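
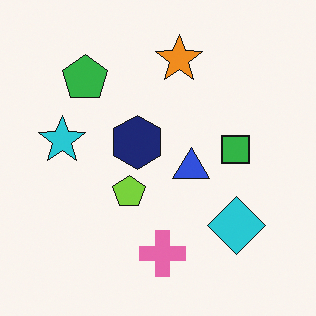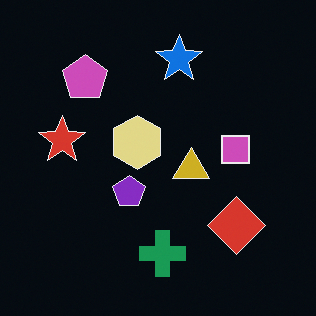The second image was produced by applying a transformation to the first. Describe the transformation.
It was color-inverted (negative).

The light background has become dark and every shape's color is its complement — a photographic negative.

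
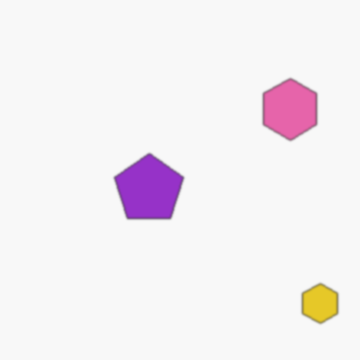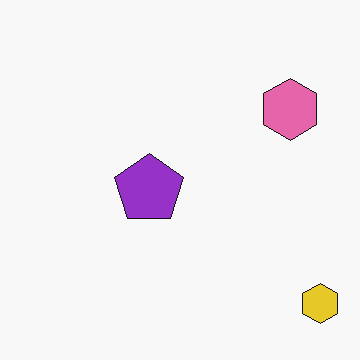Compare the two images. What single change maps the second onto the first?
It was slightly softened.

Shape edges and outlines are uniformly softened across the whole image.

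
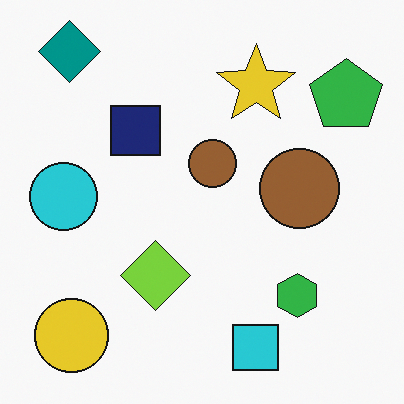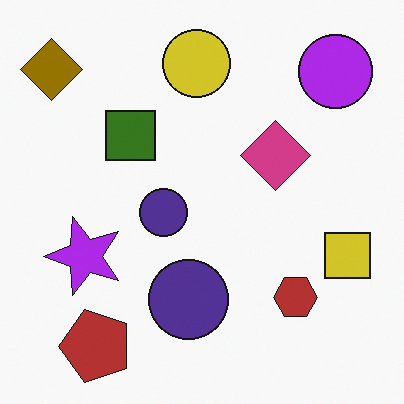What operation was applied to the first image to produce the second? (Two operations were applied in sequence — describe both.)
The image was transposed (reflected across the top-left ↔ bottom-right diagonal), then hue-shifted through roughly half the color wheel.

Shapes have swapped their row and column positions — what was in the top-right is now in the bottom-left — a diagonal reflection. Every shape's color has rotated by the same amount around the hue wheel — a uniform hue shift.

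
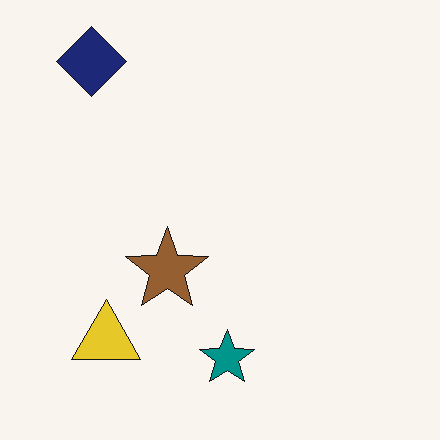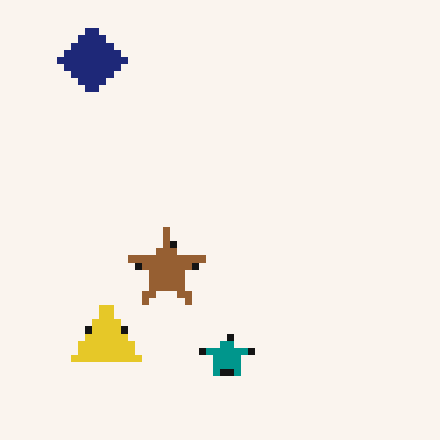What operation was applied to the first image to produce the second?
It was pixelated into visible square blocks.

Shapes are reduced to large square blocks; fine edges and outlines are lost — a downscale-then-upscale (mosaic) effect.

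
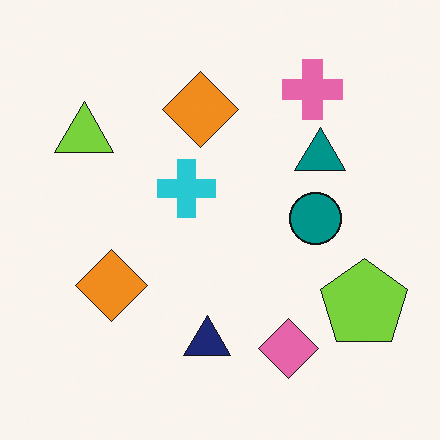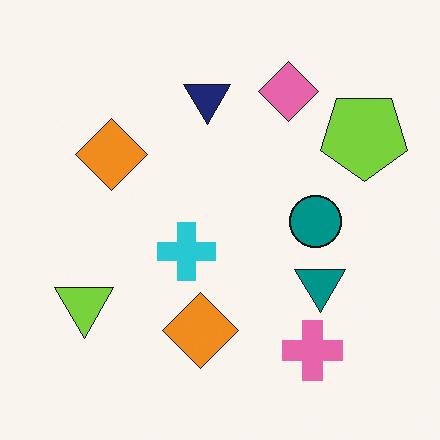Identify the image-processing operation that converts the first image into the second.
It was flipped vertically (top ↔ bottom).

The pink cross is in the top-right of the first image and the bottom-right of the second — shapes on opposite sides of the horizontal midline have swapped in a mirror flip.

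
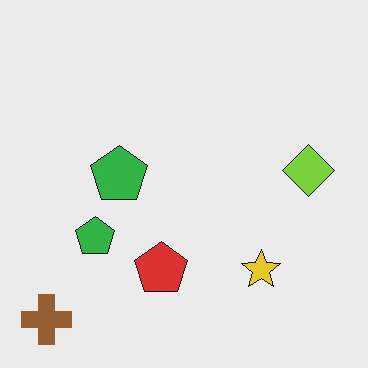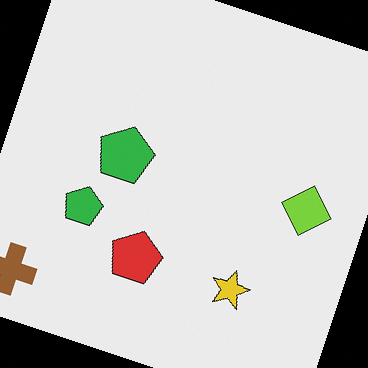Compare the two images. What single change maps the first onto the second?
The second image is the first rotated clockwise by a clearly visible amount.

Every shape is tilted by the same angle and the image corners show triangular fill wedges — a whole-image rotation by a non-right angle.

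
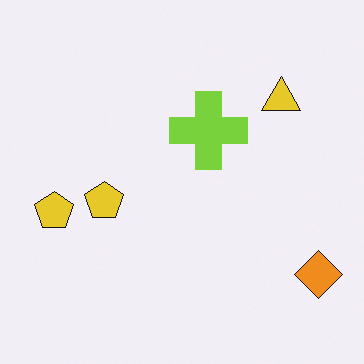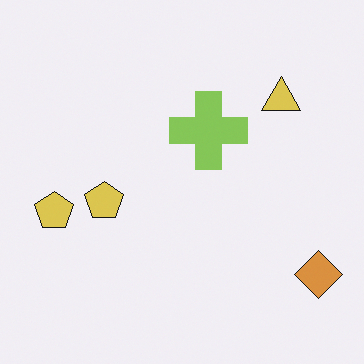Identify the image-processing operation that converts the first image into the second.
The image was slightly desaturated.

All colors are more muted and greyish — a global saturation change.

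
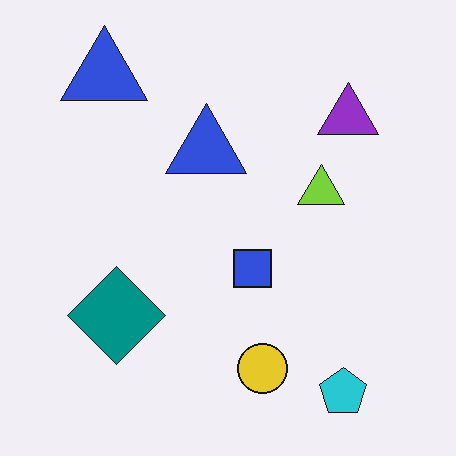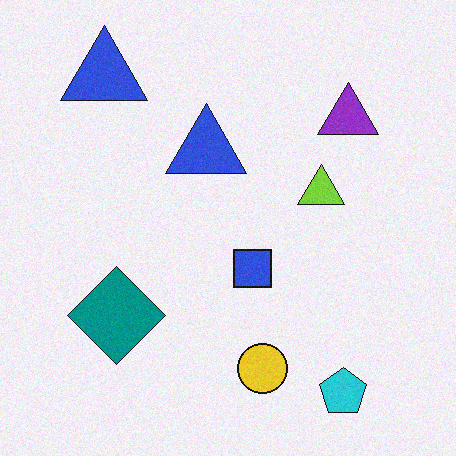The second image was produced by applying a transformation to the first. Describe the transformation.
Degraded with subtle gaussian noise.

Random speckle covers the whole image, including the flat background.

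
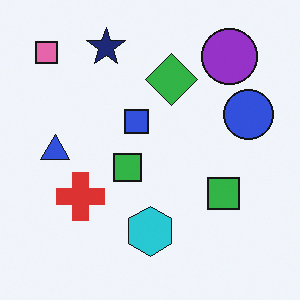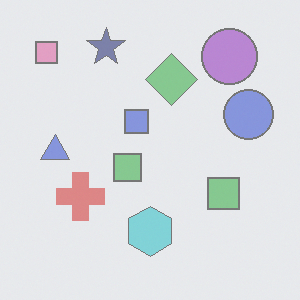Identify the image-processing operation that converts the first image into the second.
It was washed out (contrast reduced).

Tones are pushed toward mid-grey across the whole image — a global contrast change.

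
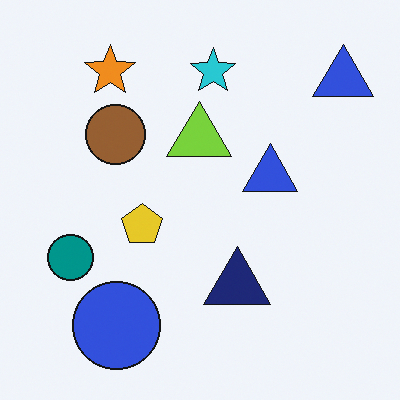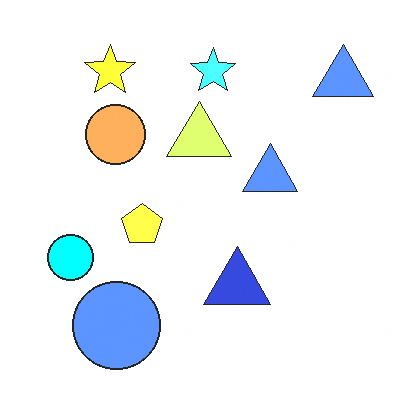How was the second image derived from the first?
The image was brightened a lot.

Every pixel — background and shapes alike — is uniformly brightened.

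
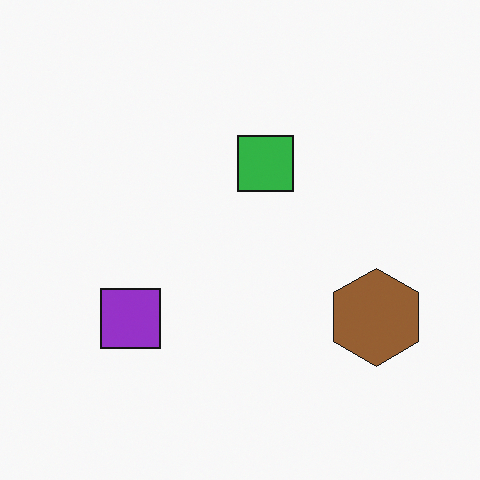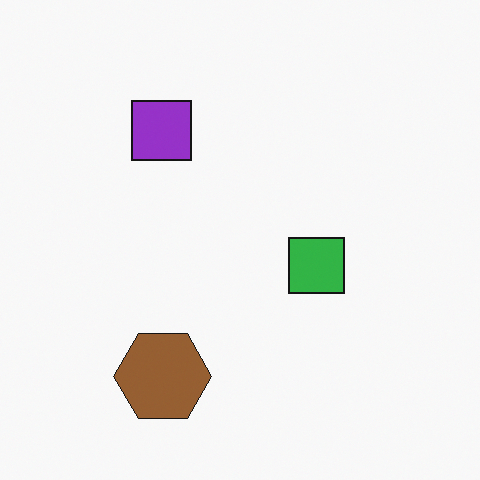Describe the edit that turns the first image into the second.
It was rotated 90° clockwise.

The brown hexagon sits in the right of the first image and the bottom of the second — consistent with a whole-image 90° clockwise rotation.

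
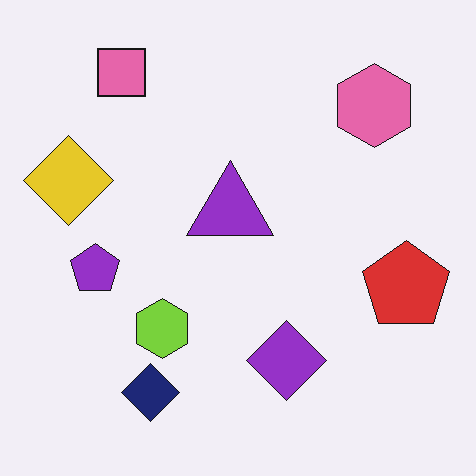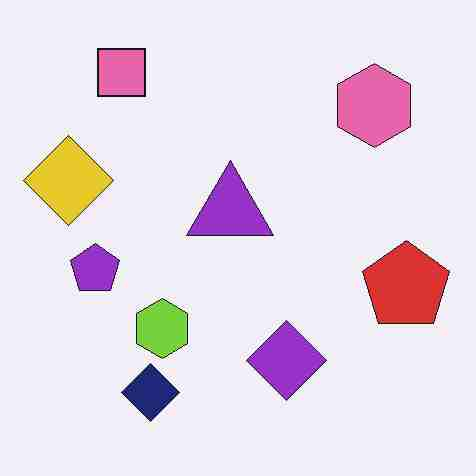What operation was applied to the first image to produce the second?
The transformation is: heavily JPEG-compressed with obvious blocking artifacts.

Blocky 8×8 compression artifacts appear around shape edges and the flat background shows ringing — characteristic JPEG degradation.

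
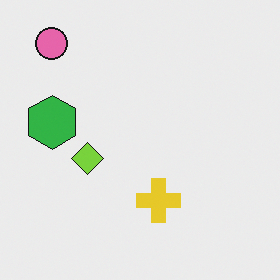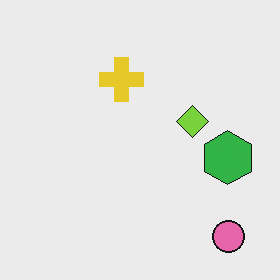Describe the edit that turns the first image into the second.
The image was rotated 180°.

The pink circle sits in the top-left of the first image and the bottom-right of the second — consistent with a whole-image 180° rotation.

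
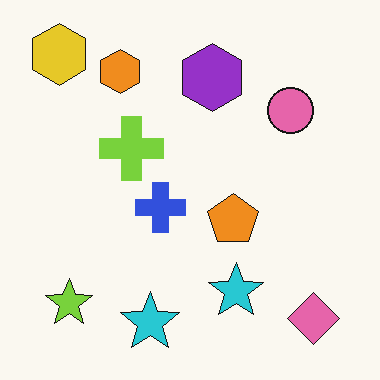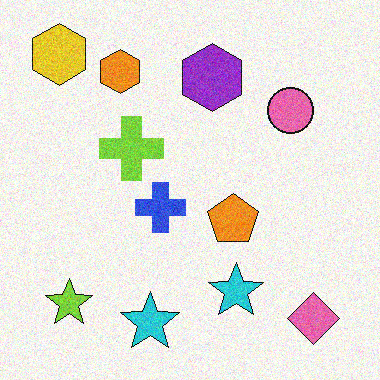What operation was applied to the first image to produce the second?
The second image is the first degraded with visible gaussian noise.

Random speckle covers the whole image, including the flat background.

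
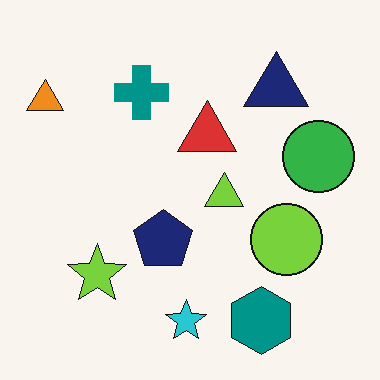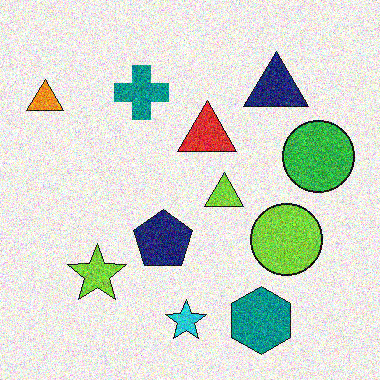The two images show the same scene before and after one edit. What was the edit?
The image was degraded with heavy additive noise.

Random speckle covers the whole image, including the flat background.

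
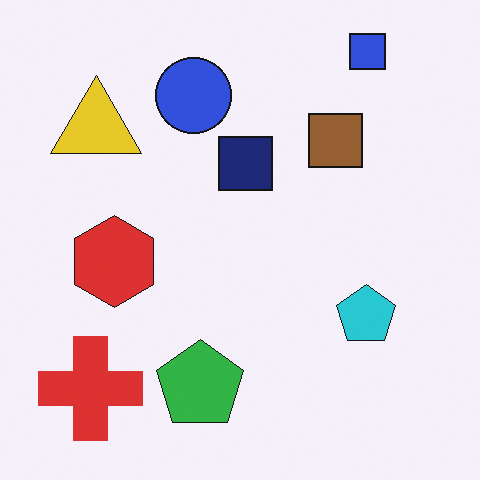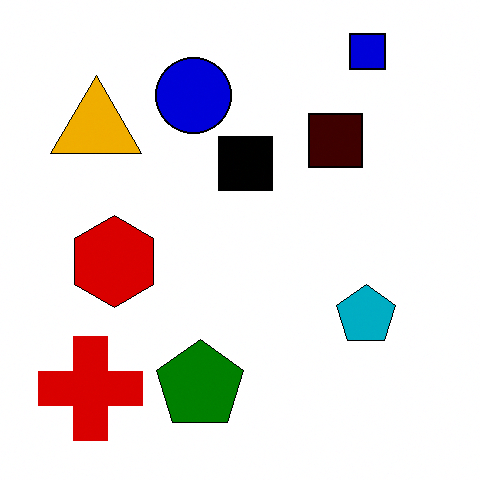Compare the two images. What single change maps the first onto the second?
The transformation is: given much higher contrast.

Tones are pushed away from mid-grey across the whole image — a global contrast change.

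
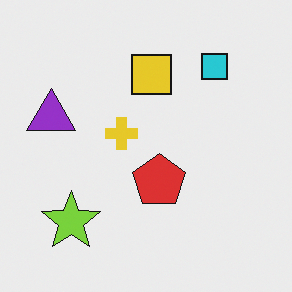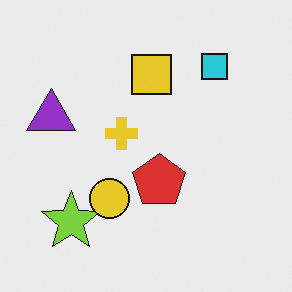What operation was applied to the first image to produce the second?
This is the original image overlaid with an additional yellow circle.

A yellow circle appears in the second image that is absent from the first.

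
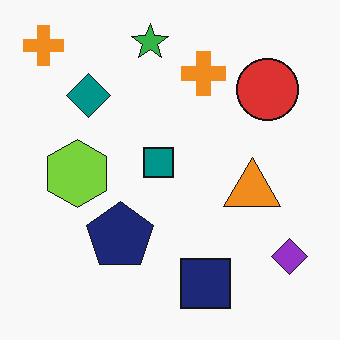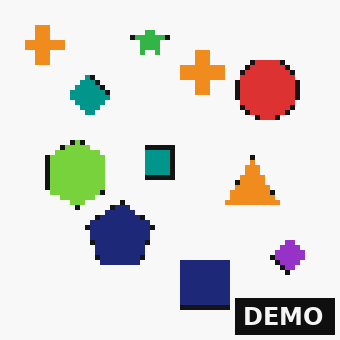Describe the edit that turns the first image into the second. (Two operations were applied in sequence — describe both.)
The transformation is: lightly pixelated (a mild mosaic effect), then watermarked with the text "DEMO" in the lower-right corner.

Shapes are reduced to large square blocks; fine edges and outlines are lost — a downscale-then-upscale (mosaic) effect. A dark label reading "DEMO" appears in the lower-right corner.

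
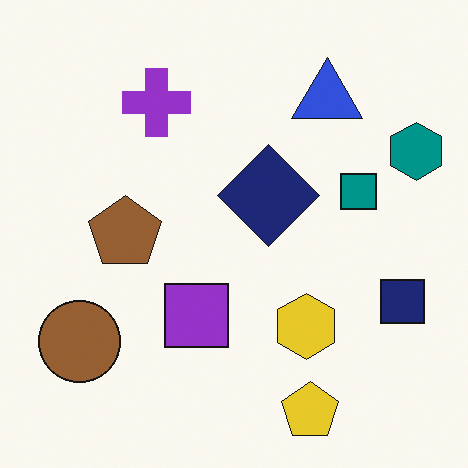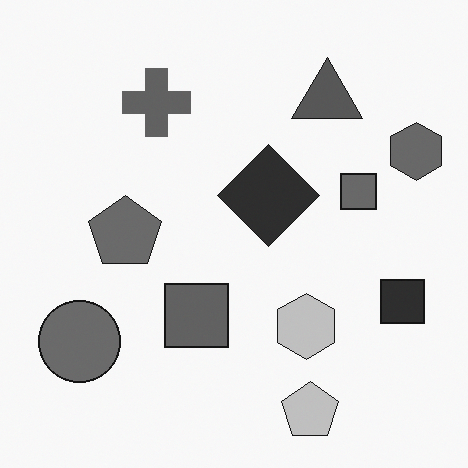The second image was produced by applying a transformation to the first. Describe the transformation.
The second image is the first converted to grayscale.

All color is removed — every shape is now a shade of grey.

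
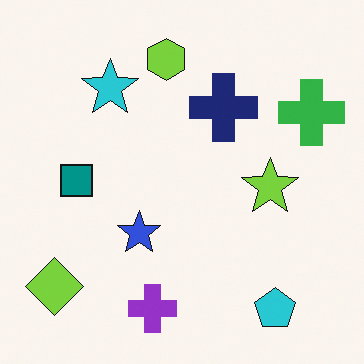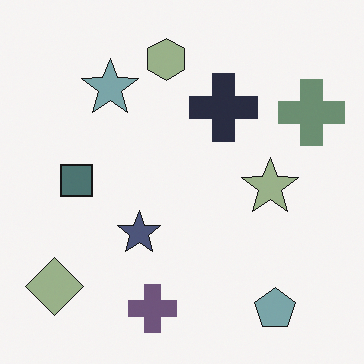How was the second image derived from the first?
The second image is the first heavily desaturated.

All colors are more muted and greyish — a global saturation change.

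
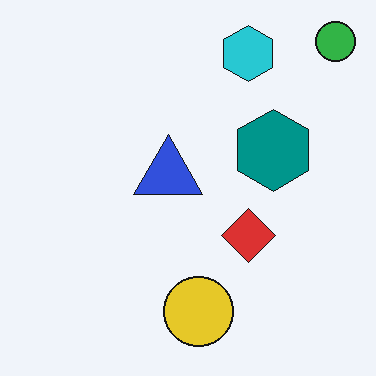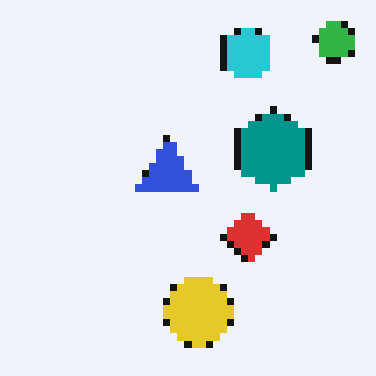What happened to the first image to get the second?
Moderately pixelated.

Shapes are reduced to large square blocks; fine edges and outlines are lost — a downscale-then-upscale (mosaic) effect.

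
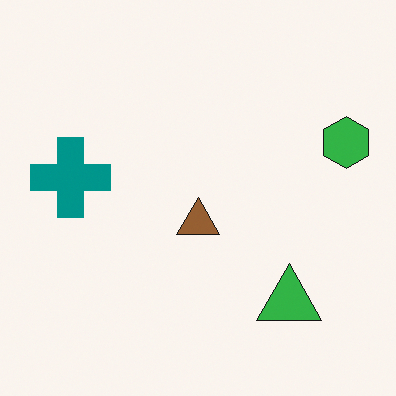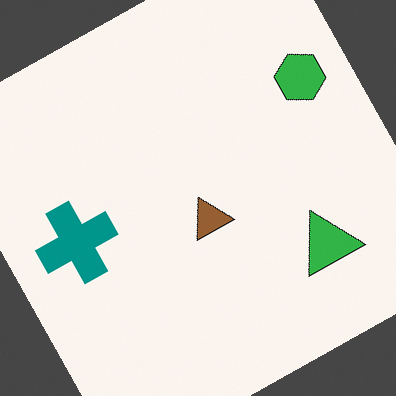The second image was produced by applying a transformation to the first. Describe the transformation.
This is the original image rotated counter-clockwise by a moderate amount.

Every shape is tilted by the same angle and the image corners show triangular fill wedges — a whole-image rotation by a non-right angle.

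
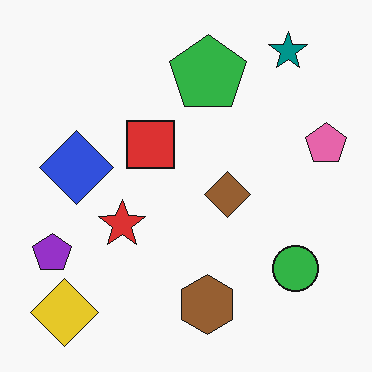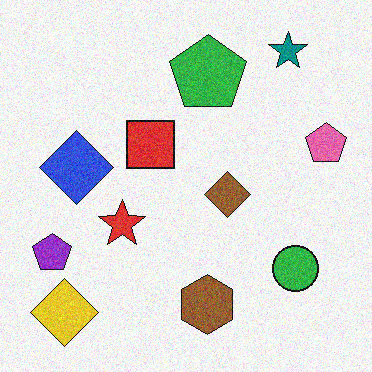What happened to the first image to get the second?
Degraded with moderate additive noise.

Random speckle covers the whole image, including the flat background.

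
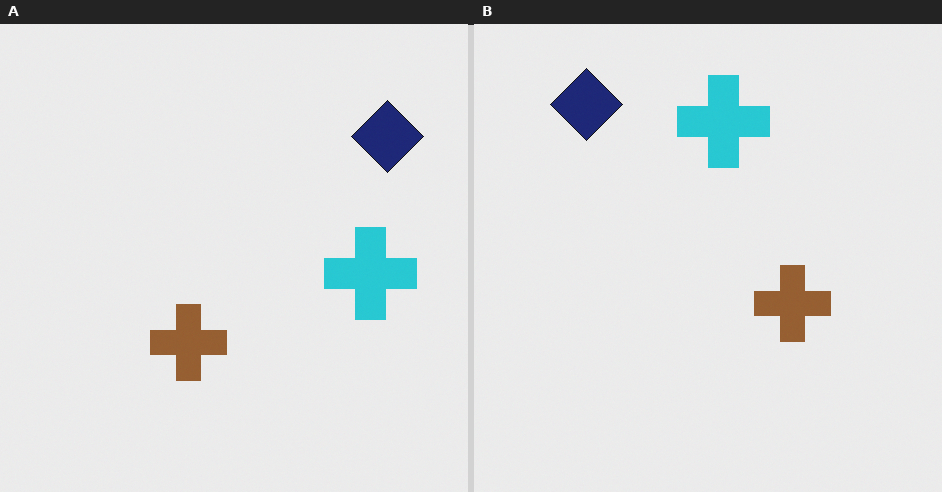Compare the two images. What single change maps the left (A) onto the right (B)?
The image was rotated 90° counter-clockwise.

The navy diamond sits in the top-right of the left (A) image and the top-left of the right (B) — consistent with a whole-image 90° counter-clockwise rotation.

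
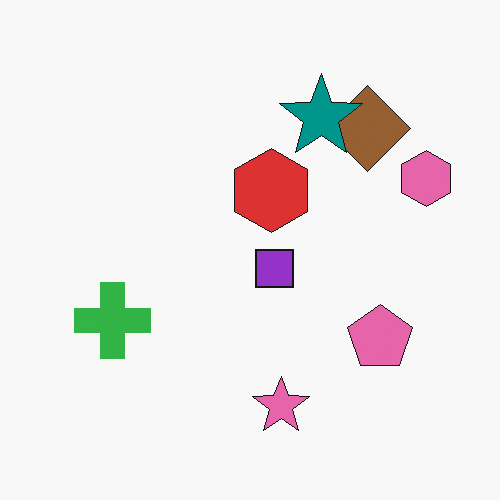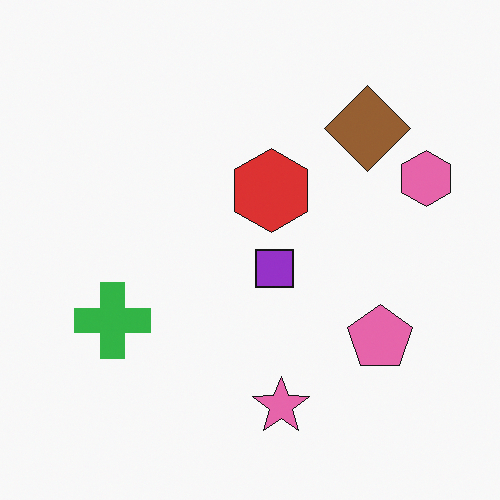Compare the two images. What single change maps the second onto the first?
The image was overlaid with an additional teal star.

A teal star appears in the first image that is absent from the second.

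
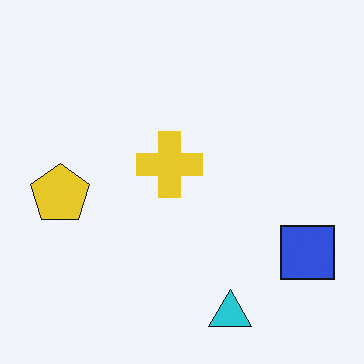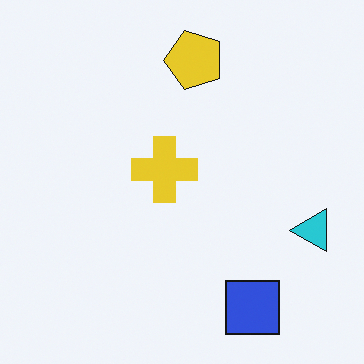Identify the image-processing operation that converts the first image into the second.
Transposed (reflected across the top-left ↔ bottom-right diagonal).

Shapes have swapped their row and column positions — what was in the top-right is now in the bottom-left — a diagonal reflection.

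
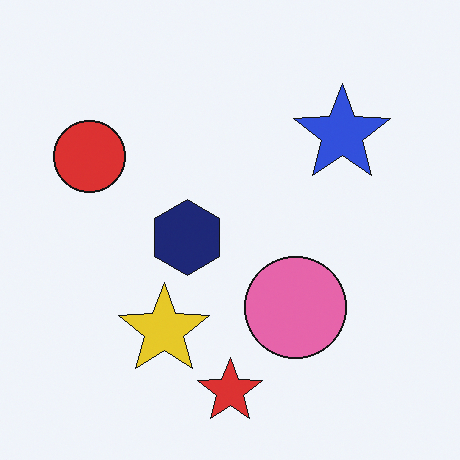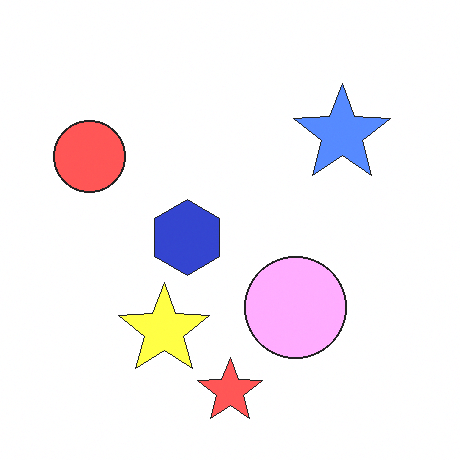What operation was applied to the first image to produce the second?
The second image is the first substantially brightened.

Every pixel — background and shapes alike — is uniformly brightened.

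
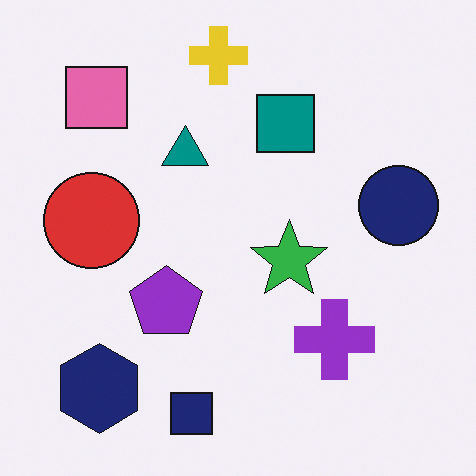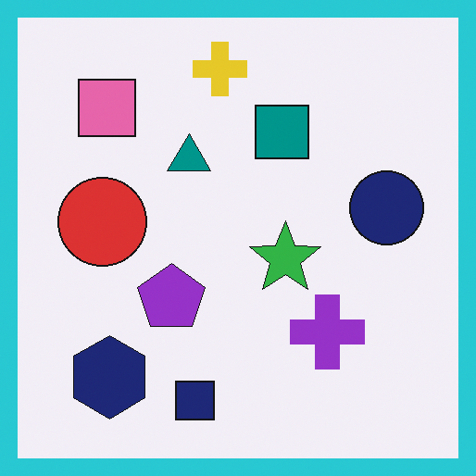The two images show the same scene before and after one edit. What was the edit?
The second image is the first framed with a cyan border.

A solid cyan frame runs around the edge of the second image, with the content slightly shrunk inside it.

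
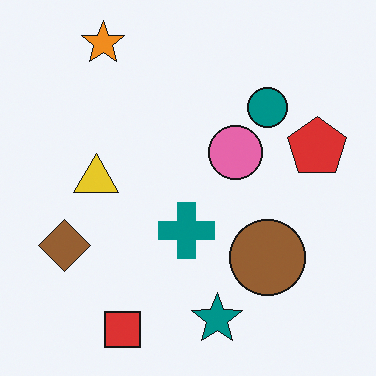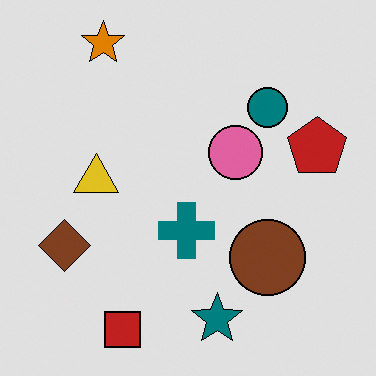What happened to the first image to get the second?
The image was moderately posterized.

Each flat color has snapped to a coarser quantized level — most visibly, the near-white background has dropped to a flat grey.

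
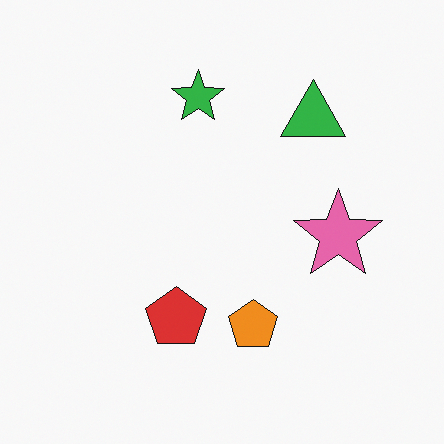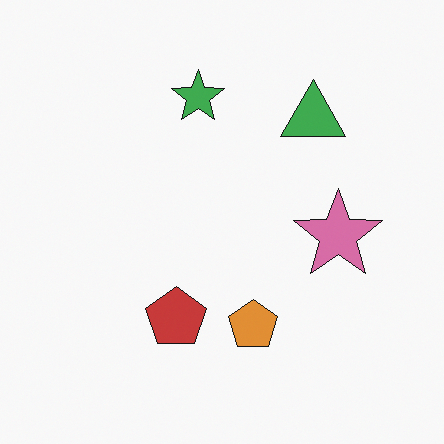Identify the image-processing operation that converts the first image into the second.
The second image is the first slightly desaturated.

All colors are more muted and greyish — a global saturation change.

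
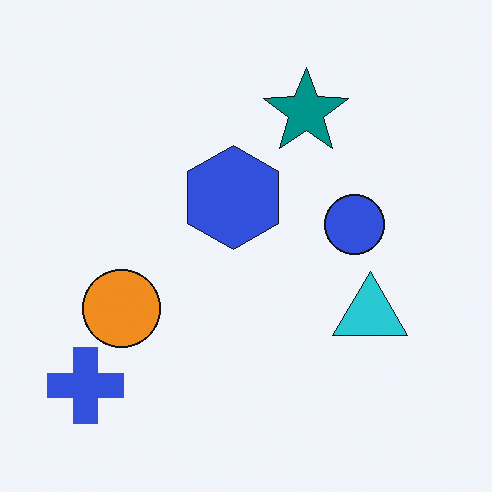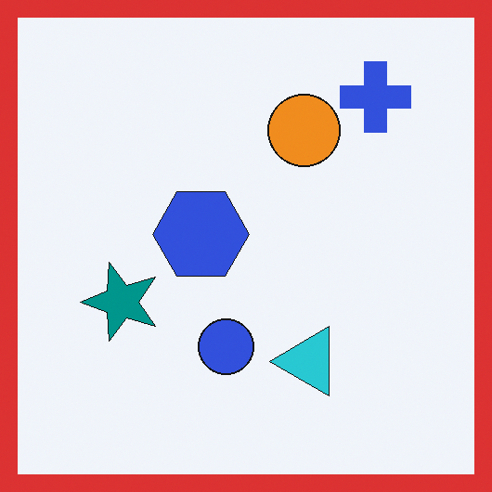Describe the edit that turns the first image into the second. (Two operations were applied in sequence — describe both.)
This is the original image transposed (reflected across the top-left ↔ bottom-right diagonal), then framed with a red border.

Shapes have swapped their row and column positions — what was in the top-right is now in the bottom-left — a diagonal reflection. A solid red frame runs around the edge of the second image, with the content slightly shrunk inside it.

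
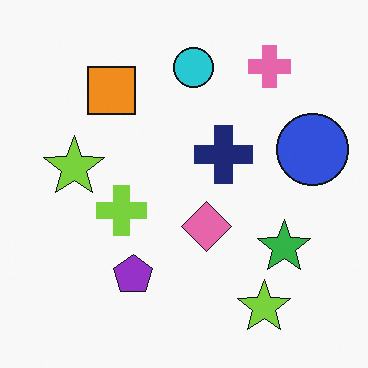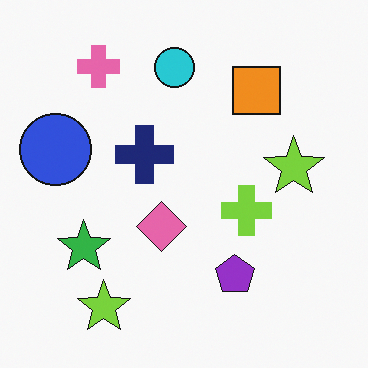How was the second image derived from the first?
The image was flipped horizontally (left ↔ right).

The blue circle is in the right of the first image and the left of the second — shapes on opposite sides of the vertical midline have swapped in a mirror flip.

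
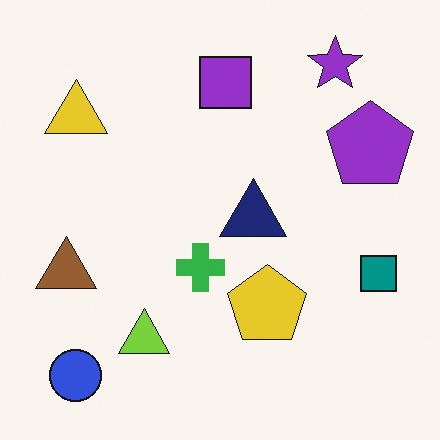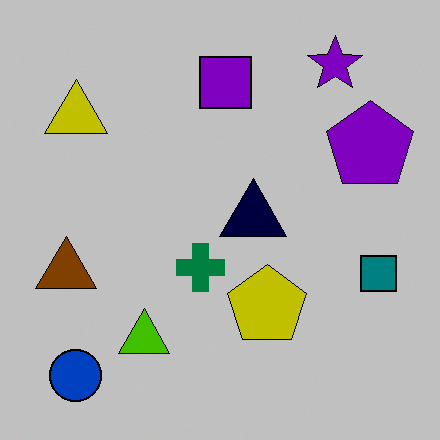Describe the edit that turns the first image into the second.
The image was heavily posterized to just a handful of flat colors.

Each flat color has snapped to a coarser quantized level — most visibly, the near-white background has dropped to a flat grey.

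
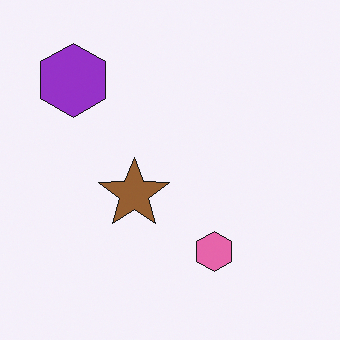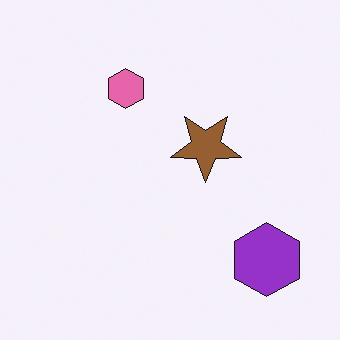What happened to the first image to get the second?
It was rotated 180°.

The purple hexagon sits in the top-left of the first image and the bottom-right of the second — consistent with a whole-image 180° rotation.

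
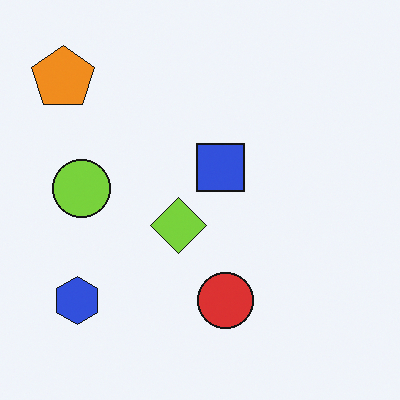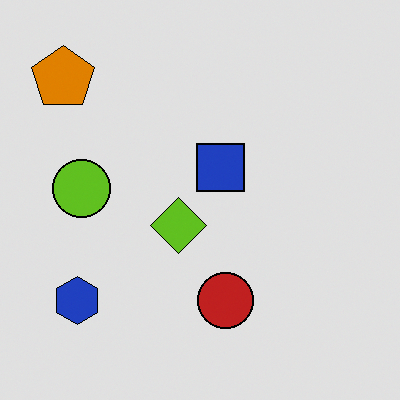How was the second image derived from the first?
It was moderately posterized.

Each flat color has snapped to a coarser quantized level — most visibly, the near-white background has dropped to a flat grey.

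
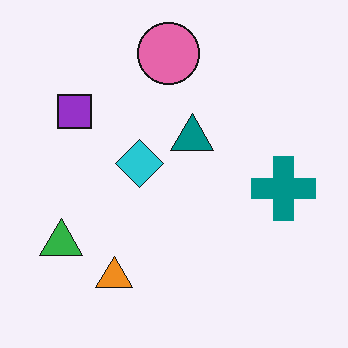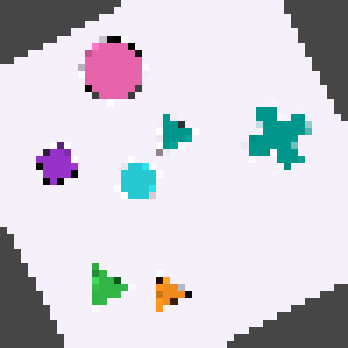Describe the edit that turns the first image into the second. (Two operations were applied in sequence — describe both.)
This is the original image rotated counter-clockwise by a clearly visible amount, then moderately pixelated.

Every shape is tilted by the same angle and the image corners show triangular fill wedges — a whole-image rotation by a non-right angle. Shapes are reduced to large square blocks; fine edges and outlines are lost — a downscale-then-upscale (mosaic) effect.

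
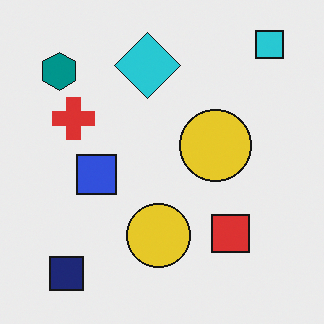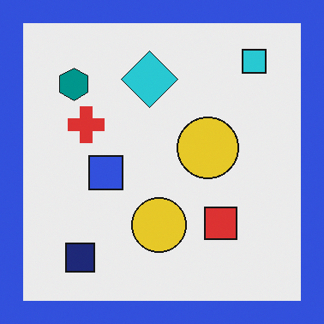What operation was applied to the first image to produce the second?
The second image is the first framed with a blue border.

A solid blue frame runs around the edge of the second image, with the content slightly shrunk inside it.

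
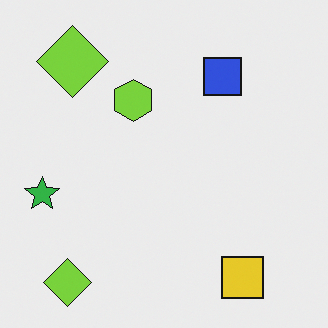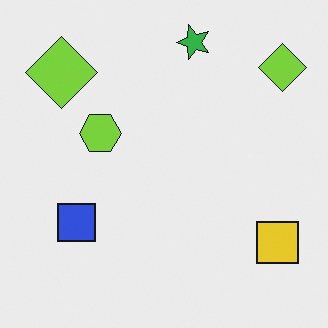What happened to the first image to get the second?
This is the original image transposed (reflected across the top-left ↔ bottom-right diagonal).

Shapes have swapped their row and column positions — what was in the top-right is now in the bottom-left — a diagonal reflection.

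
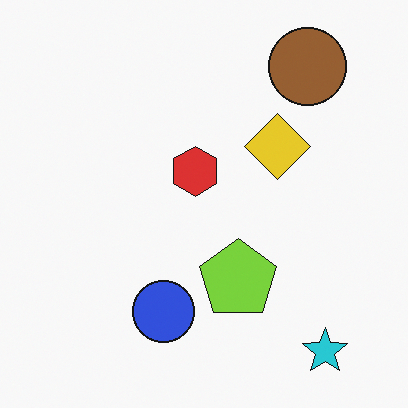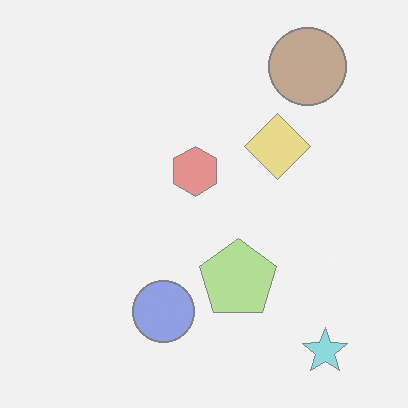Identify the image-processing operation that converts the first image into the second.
It was given much lower contrast.

Tones are pushed toward mid-grey across the whole image — a global contrast change.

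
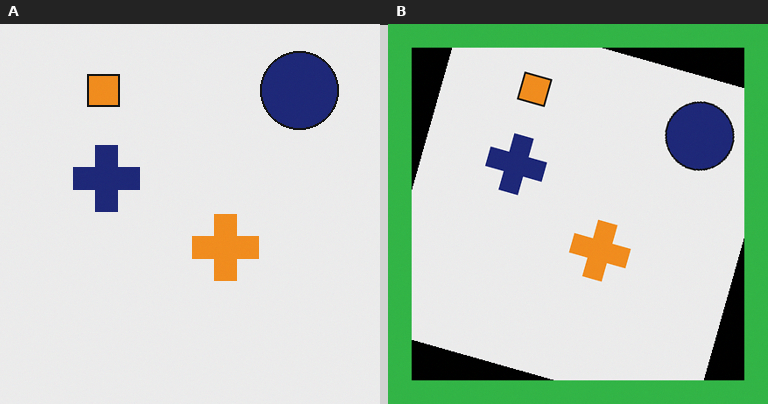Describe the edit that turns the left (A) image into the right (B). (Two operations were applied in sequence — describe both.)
The right (B) image is the left (A) rotated clockwise by a clearly visible amount, then framed with a green border.

Every shape is tilted by the same angle and the image corners show triangular fill wedges — a whole-image rotation by a non-right angle. A solid green frame runs around the edge of the right (B) image, with the content slightly shrunk inside it.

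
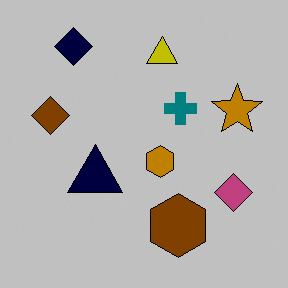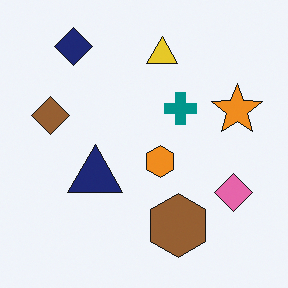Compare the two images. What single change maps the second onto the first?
The image was heavily posterized to just a handful of flat colors.

Each flat color has snapped to a coarser quantized level — most visibly, the near-white background has dropped to a flat grey.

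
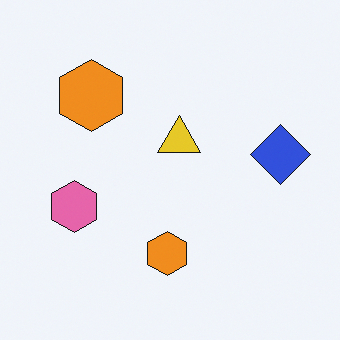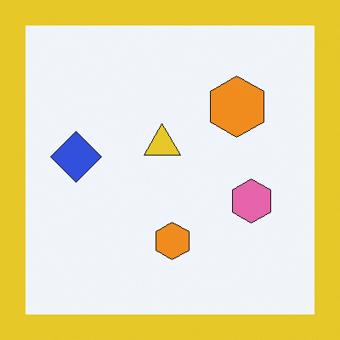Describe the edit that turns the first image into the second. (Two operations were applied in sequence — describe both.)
It was flipped horizontally (left ↔ right), then framed with a yellow border.

The blue diamond is in the right of the first image and the left of the second — shapes on opposite sides of the vertical midline have swapped in a mirror flip. A solid yellow frame runs around the edge of the second image, with the content slightly shrunk inside it.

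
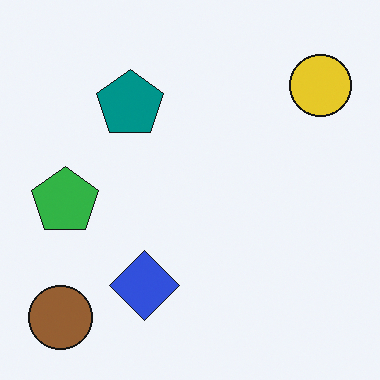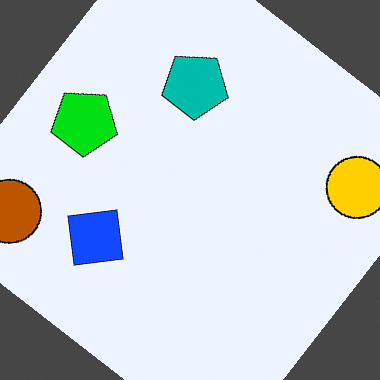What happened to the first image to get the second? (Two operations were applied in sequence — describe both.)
The second image is the first rotated clockwise by a large amount — several tens of degrees, then made much more vivid (saturation change).

Every shape is tilted by the same angle and the image corners show triangular fill wedges — a whole-image rotation by a non-right angle. All colors are more vivid — a global saturation change.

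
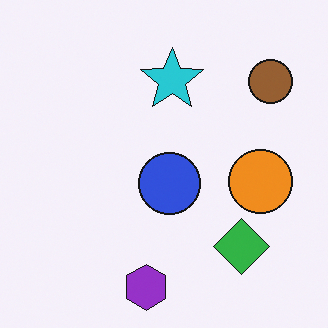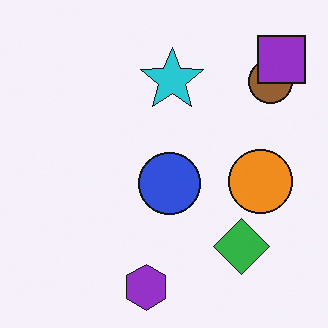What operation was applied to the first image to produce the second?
This is the original image overlaid with an additional purple square.

A purple square appears in the second image that is absent from the first.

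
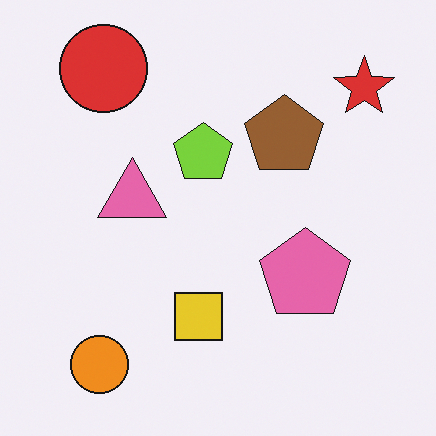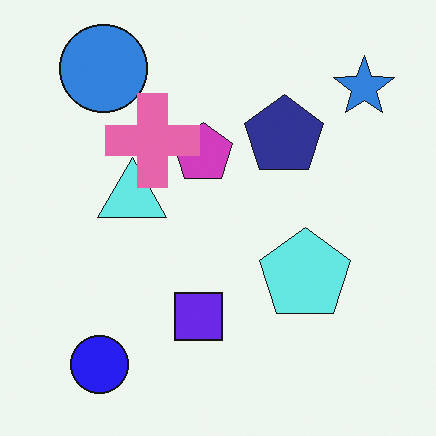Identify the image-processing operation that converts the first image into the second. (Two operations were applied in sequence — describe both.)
The image was hue-shifted through roughly half the color wheel, then overlaid with an additional pink cross.

Every shape's color has rotated by the same amount around the hue wheel — a uniform hue shift. A pink cross appears in the second image that is absent from the first.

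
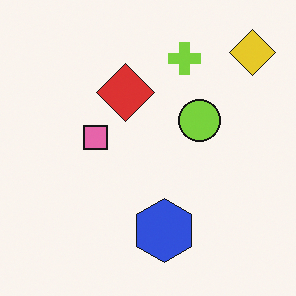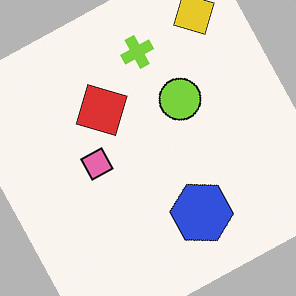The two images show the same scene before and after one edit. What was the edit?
The transformation is: rotated counter-clockwise by a moderate amount.

Every shape is tilted by the same angle and the image corners show triangular fill wedges — a whole-image rotation by a non-right angle.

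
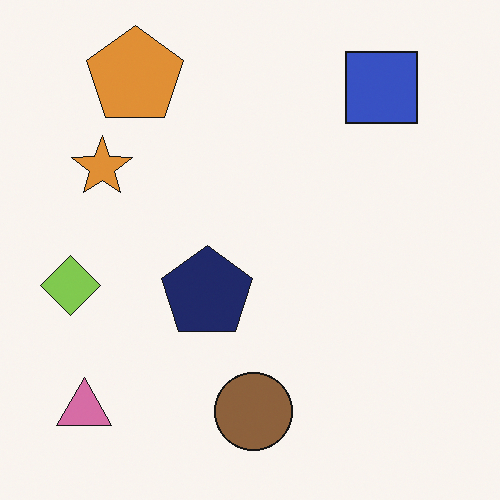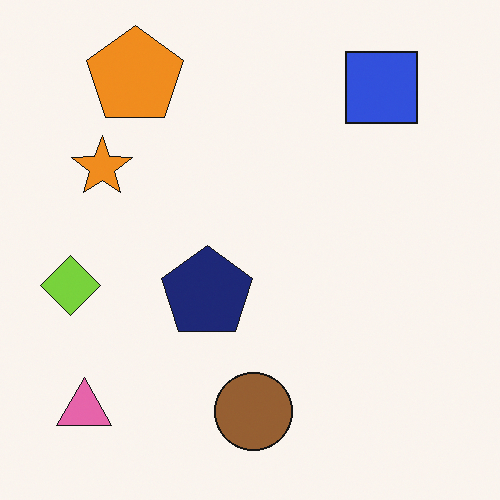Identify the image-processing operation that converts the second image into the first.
The image was slightly desaturated.

All colors are more muted and greyish — a global saturation change.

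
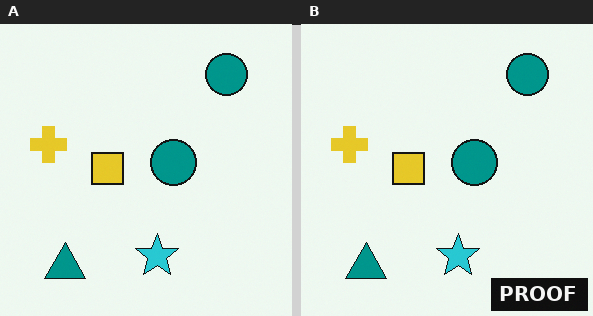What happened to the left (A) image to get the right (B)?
Watermarked with the text "PROOF" in the lower-right corner.

A dark label reading "PROOF" appears in the lower-right corner.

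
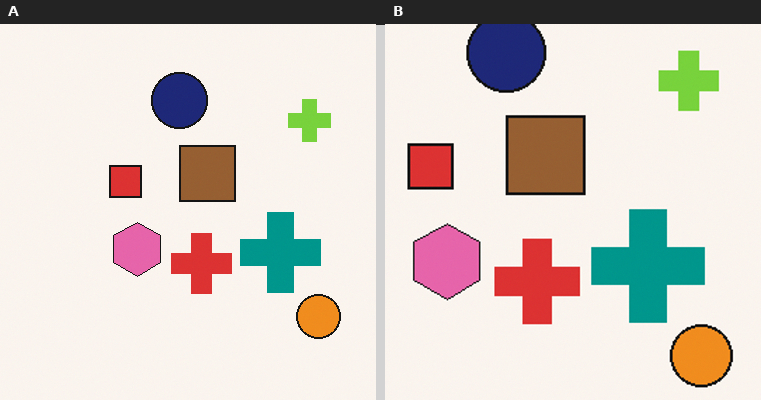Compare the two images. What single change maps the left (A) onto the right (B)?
It was cropped slightly and scaled back up.

The visible shapes are larger and the field of view is narrower; shapes near the original edges may be partly or wholly outside the frame — a crop-and-rescale.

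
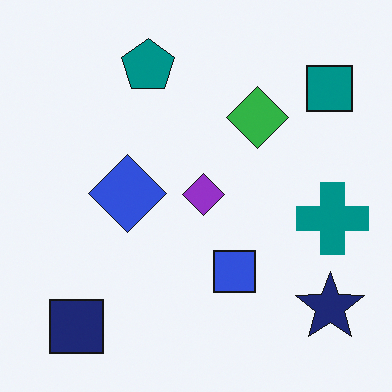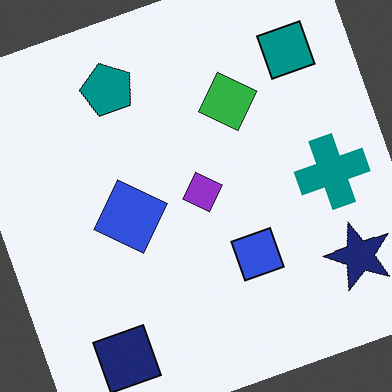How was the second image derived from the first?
It was rotated counter-clockwise by a moderate amount.

Every shape is tilted by the same angle and the image corners show triangular fill wedges — a whole-image rotation by a non-right angle.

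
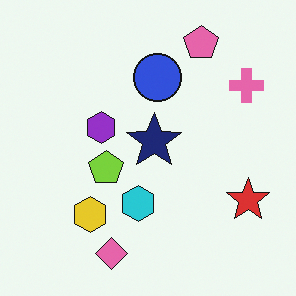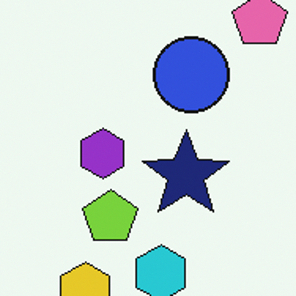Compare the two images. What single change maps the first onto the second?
The transformation is: cropped slightly and scaled back up.

The visible shapes are larger and the field of view is narrower; shapes near the original edges may be partly or wholly outside the frame — a crop-and-rescale.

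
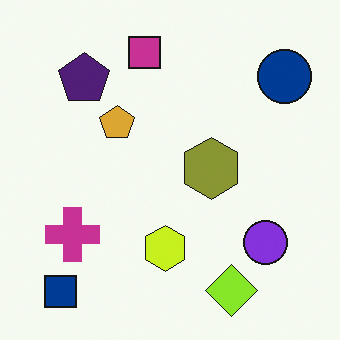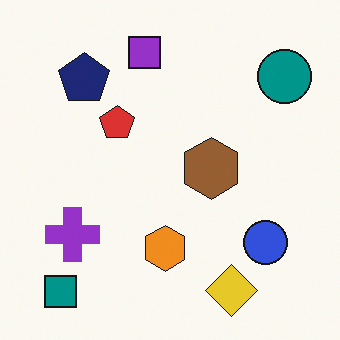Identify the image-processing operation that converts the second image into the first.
This is the original image hue-shifted slightly.

Every shape's color has rotated by the same amount around the hue wheel — a uniform hue shift.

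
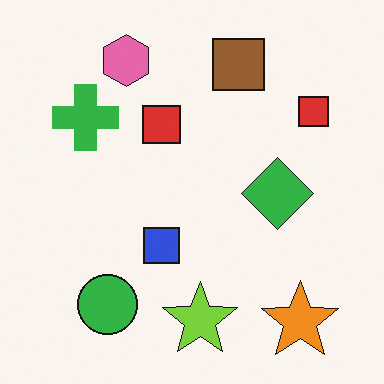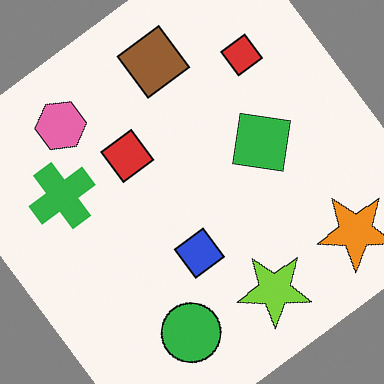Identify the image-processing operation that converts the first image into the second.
The transformation is: rotated counter-clockwise by a large amount — several tens of degrees.

Every shape is tilted by the same angle and the image corners show triangular fill wedges — a whole-image rotation by a non-right angle.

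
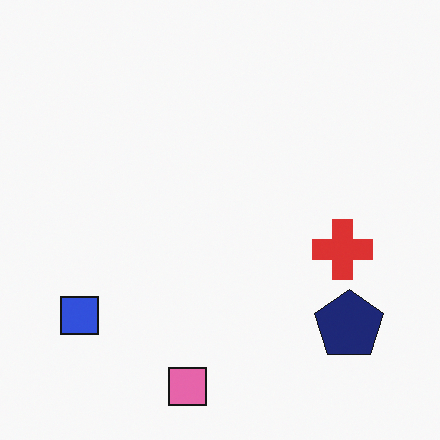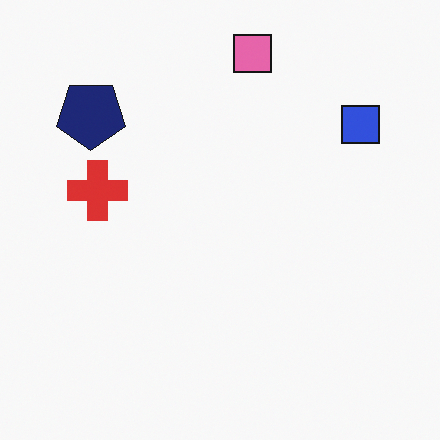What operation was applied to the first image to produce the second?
The image was rotated 180°.

The blue square sits in the bottom-left of the first image and the top-right of the second — consistent with a whole-image 180° rotation.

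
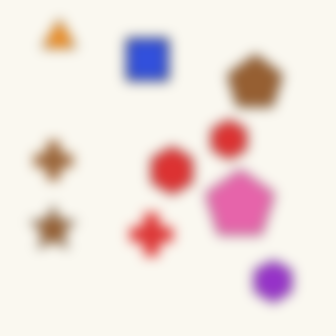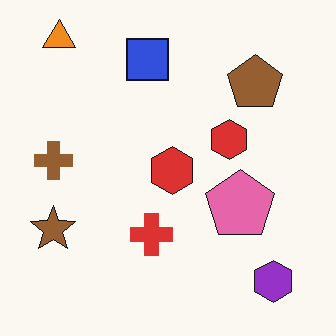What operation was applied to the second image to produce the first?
The transformation is: strongly gaussian-blurred.

Shape edges and outlines are uniformly softened across the whole image.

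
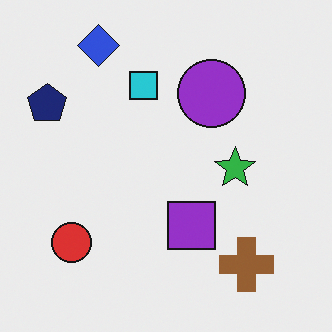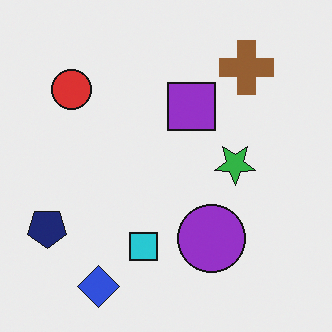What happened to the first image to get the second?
The transformation is: flipped vertically (top ↔ bottom).

The blue diamond is in the top-left of the first image and the bottom-left of the second — shapes on opposite sides of the horizontal midline have swapped in a mirror flip.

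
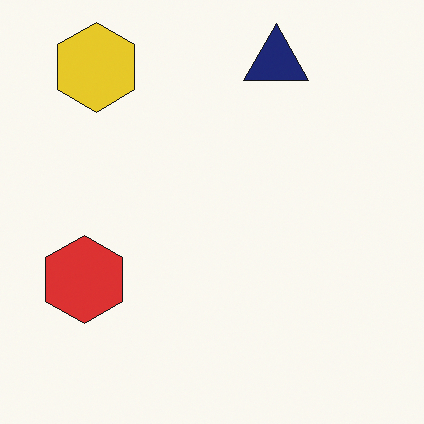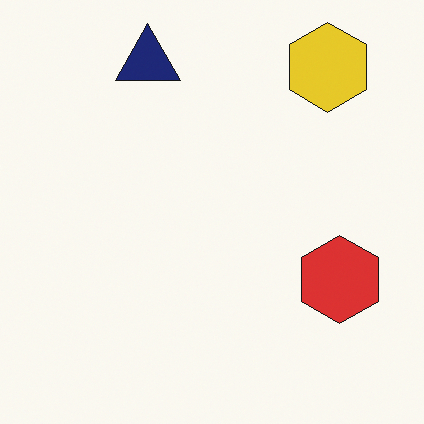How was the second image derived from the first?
The transformation is: flipped horizontally (left ↔ right).

The red hexagon is in the left of the first image and the right of the second — shapes on opposite sides of the vertical midline have swapped in a mirror flip.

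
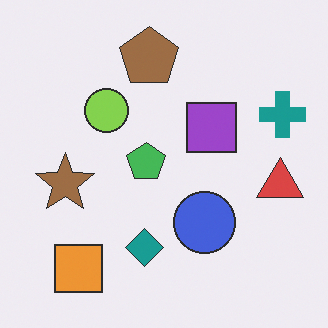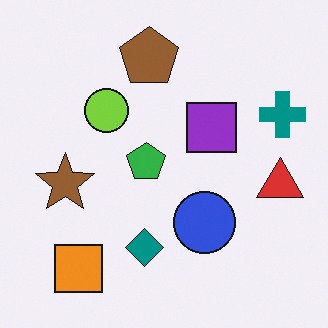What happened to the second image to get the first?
The transformation is: given slightly reduced contrast.

Tones are pushed toward mid-grey across the whole image — a global contrast change.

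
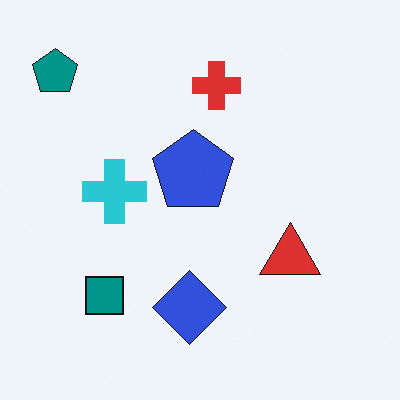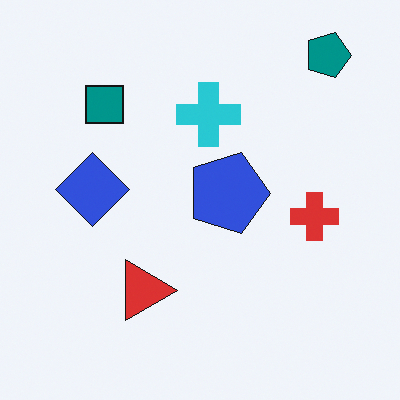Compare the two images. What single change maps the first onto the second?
This is the original image rotated 90° clockwise.

The teal pentagon sits in the top-left of the first image and the top-right of the second — consistent with a whole-image 90° clockwise rotation.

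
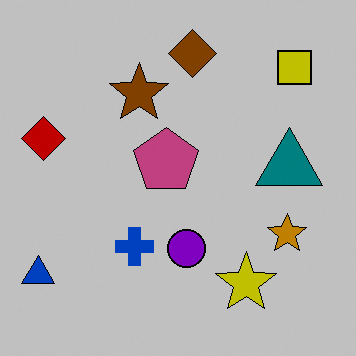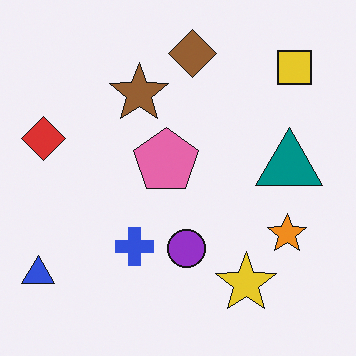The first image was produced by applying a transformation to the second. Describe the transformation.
Heavily posterized to just a handful of flat colors.

Each flat color has snapped to a coarser quantized level — most visibly, the near-white background has dropped to a flat grey.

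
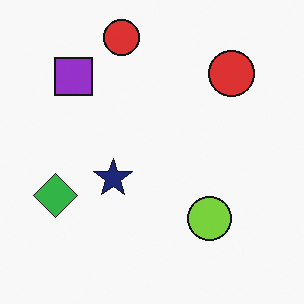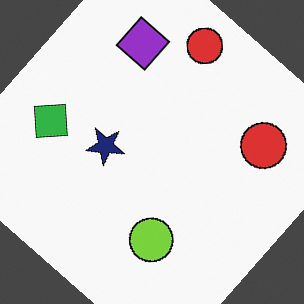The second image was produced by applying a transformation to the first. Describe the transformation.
This is the original image rotated clockwise by a large amount — several tens of degrees.

Every shape is tilted by the same angle and the image corners show triangular fill wedges — a whole-image rotation by a non-right angle.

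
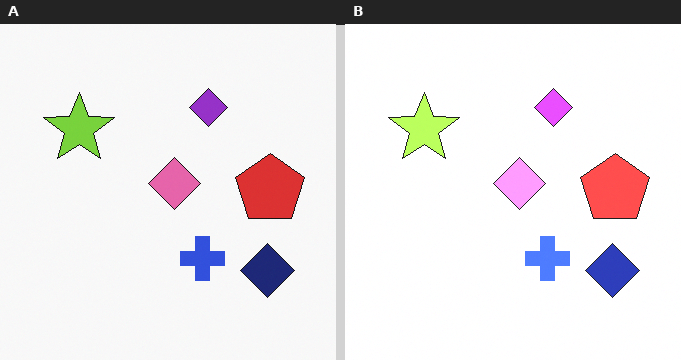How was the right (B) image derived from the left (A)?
The right (B) image is the left (A) substantially brightened.

Every pixel — background and shapes alike — is uniformly brightened.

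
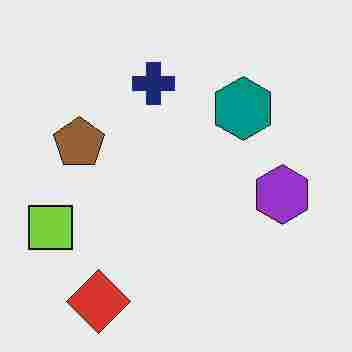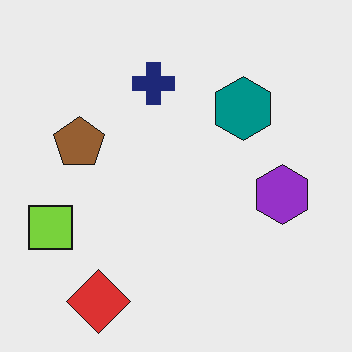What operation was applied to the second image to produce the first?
The first image is the second degraded with heavy JPEG compression.

Blocky 8×8 compression artifacts appear around shape edges and the flat background shows ringing — characteristic JPEG degradation.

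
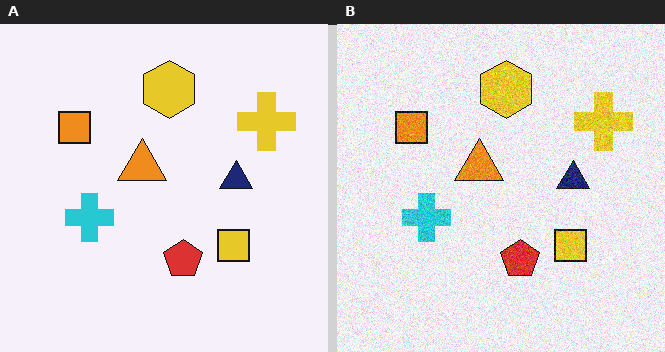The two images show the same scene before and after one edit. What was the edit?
Degraded with moderate additive noise.

Random speckle covers the whole image, including the flat background.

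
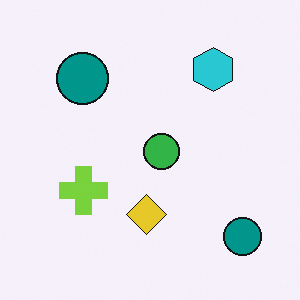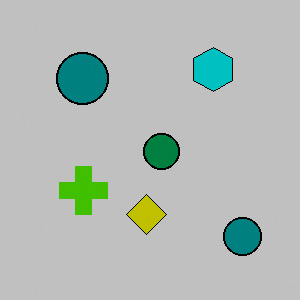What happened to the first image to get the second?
The second image is the first aggressively posterized.

Each flat color has snapped to a coarser quantized level — most visibly, the near-white background has dropped to a flat grey.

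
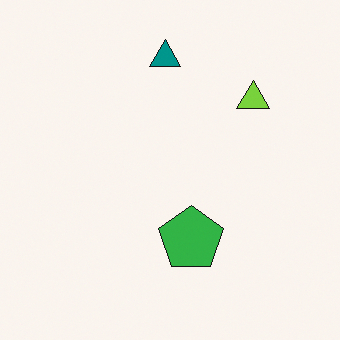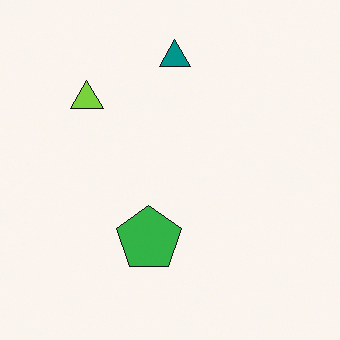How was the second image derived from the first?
Flipped horizontally (left ↔ right).

The lime triangle is in the top-right of the first image and the top-left of the second — shapes on opposite sides of the vertical midline have swapped in a mirror flip.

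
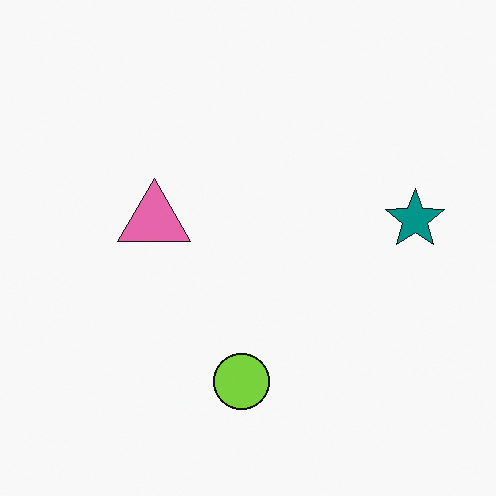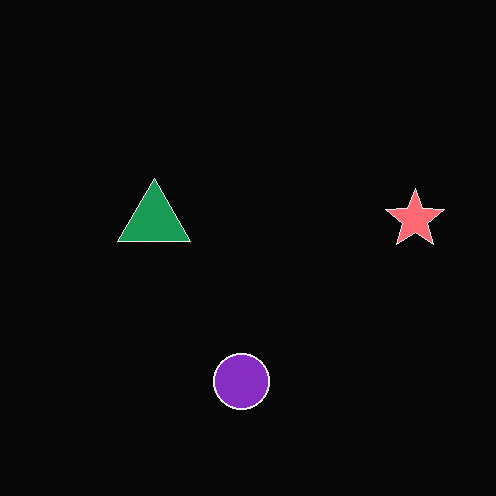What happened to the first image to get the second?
It was color-inverted (negative).

The light background has become dark and every shape's color is its complement — a photographic negative.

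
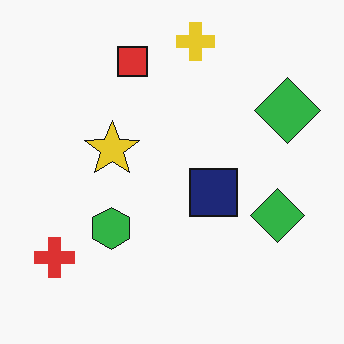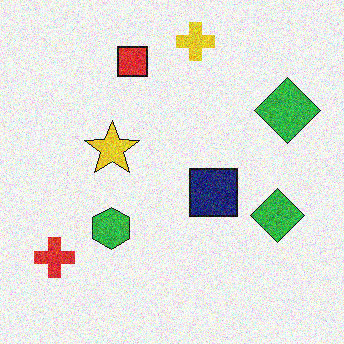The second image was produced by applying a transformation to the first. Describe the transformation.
The image was degraded with visible gaussian noise.

Random speckle covers the whole image, including the flat background.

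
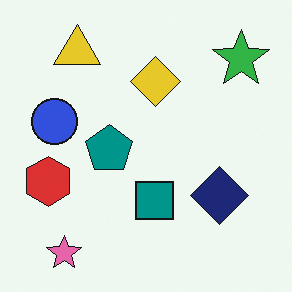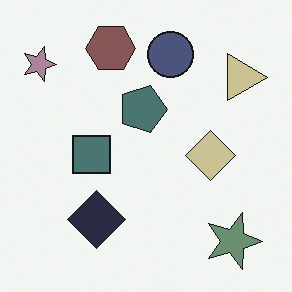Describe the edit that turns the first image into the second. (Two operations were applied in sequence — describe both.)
Rotated 90° clockwise, then made much more muted (saturation change).

The pink star sits in the bottom-left of the first image and the top-left of the second — consistent with a whole-image 90° clockwise rotation. All colors are more muted and greyish — a global saturation change.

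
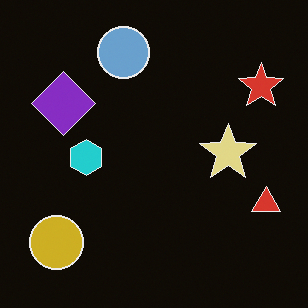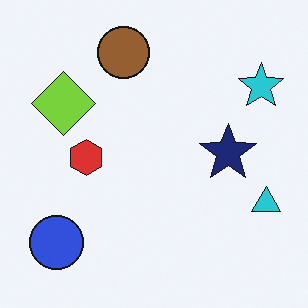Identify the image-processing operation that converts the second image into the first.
The first image is the second color-inverted (negative).

The light background has become dark and every shape's color is its complement — a photographic negative.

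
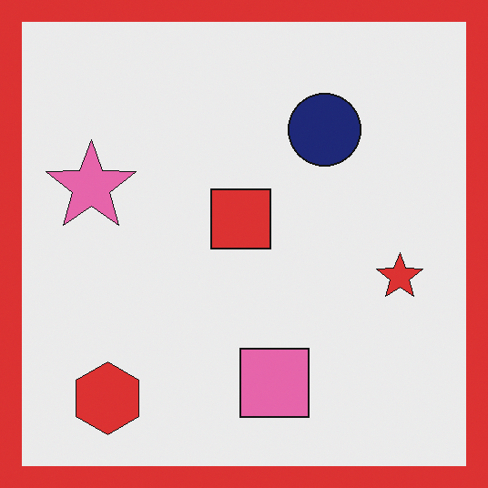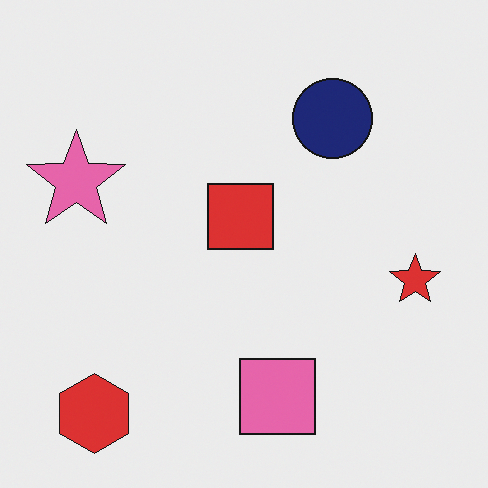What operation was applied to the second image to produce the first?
The transformation is: framed with a red border.

A solid red frame runs around the edge of the first image, with the content slightly shrunk inside it.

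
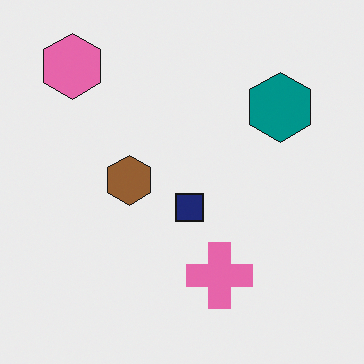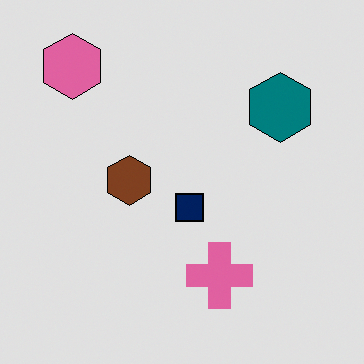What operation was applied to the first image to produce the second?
Posterized to a reduced palette.

Each flat color has snapped to a coarser quantized level — most visibly, the near-white background has dropped to a flat grey.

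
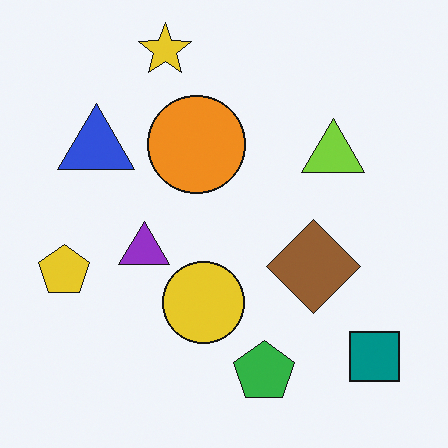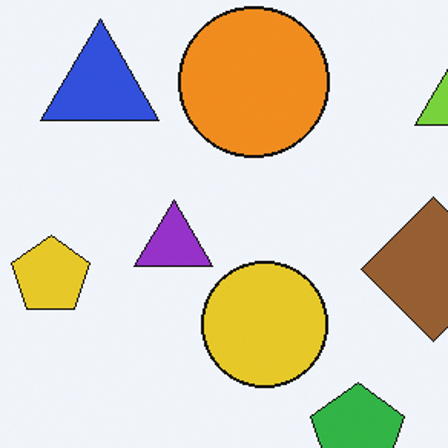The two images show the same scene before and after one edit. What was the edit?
The image was cropped to a modestly smaller region and rescaled.

The visible shapes are larger and the field of view is narrower; shapes near the original edges may be partly or wholly outside the frame — a crop-and-rescale.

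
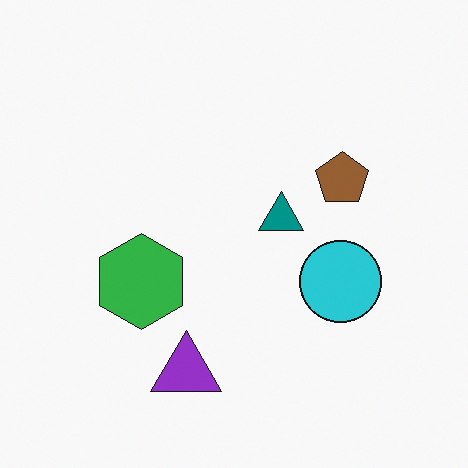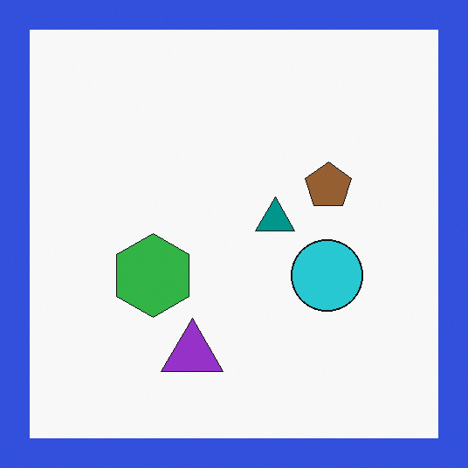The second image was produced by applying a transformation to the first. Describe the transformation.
The second image is the first framed with a blue border.

A solid blue frame runs around the edge of the second image, with the content slightly shrunk inside it.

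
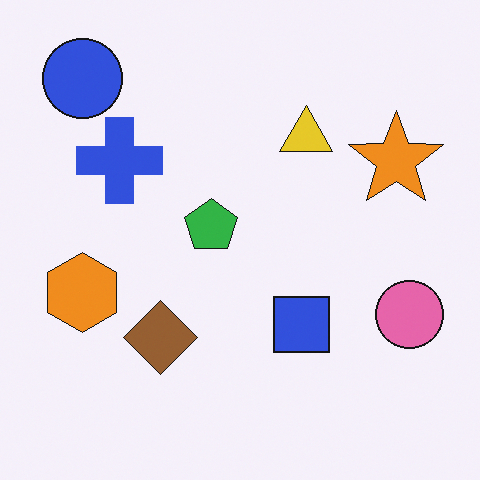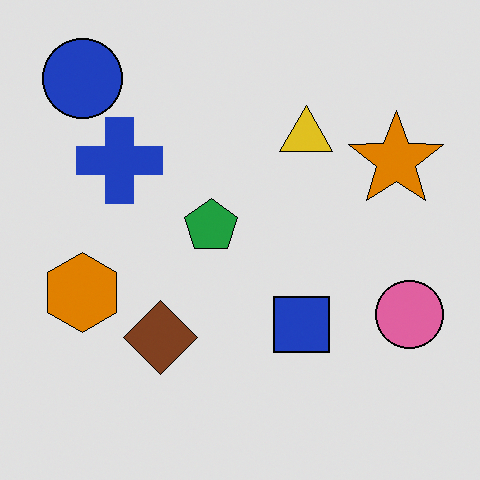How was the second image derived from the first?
The transformation is: moderately posterized.

Each flat color has snapped to a coarser quantized level — most visibly, the near-white background has dropped to a flat grey.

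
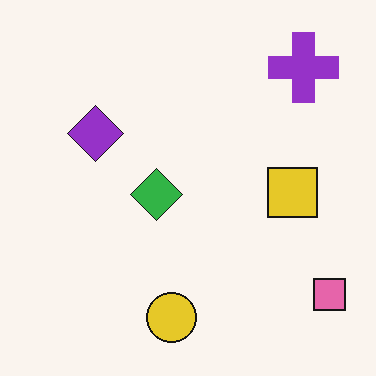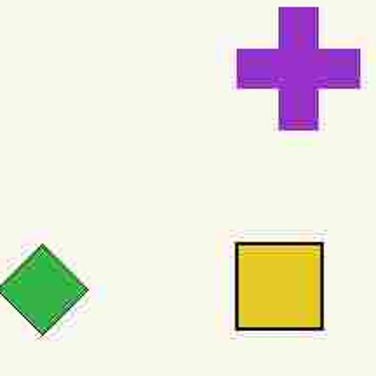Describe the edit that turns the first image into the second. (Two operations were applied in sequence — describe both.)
Heavily JPEG-compressed with obvious blocking artifacts, then cropped tightly and scaled back up.

Blocky 8×8 compression artifacts appear around shape edges and the flat background shows ringing — characteristic JPEG degradation. The visible shapes are larger and the field of view is narrower; shapes near the original edges may be partly or wholly outside the frame — a crop-and-rescale.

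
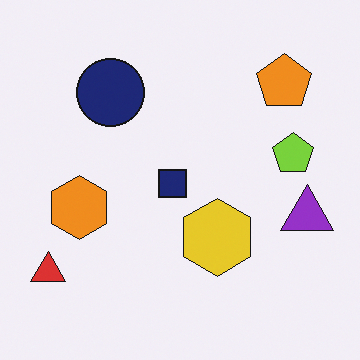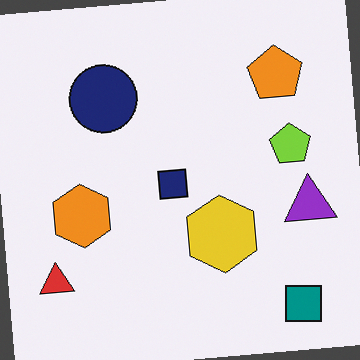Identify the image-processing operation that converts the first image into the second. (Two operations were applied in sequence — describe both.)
Rotated counter-clockwise by a few degrees, then overlaid with an additional teal square.

Every shape is tilted by the same angle and the image corners show triangular fill wedges — a whole-image rotation by a non-right angle. A teal square appears in the second image that is absent from the first.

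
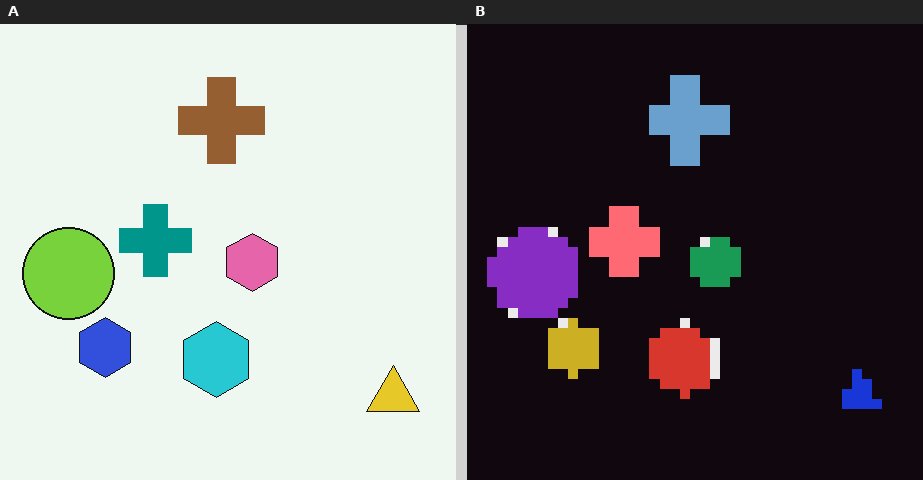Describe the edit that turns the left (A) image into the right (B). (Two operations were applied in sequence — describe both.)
This is the original image coarsely pixelated, then color-inverted (negative).

Shapes are reduced to large square blocks; fine edges and outlines are lost — a downscale-then-upscale (mosaic) effect. The light background has become dark and every shape's color is its complement — a photographic negative.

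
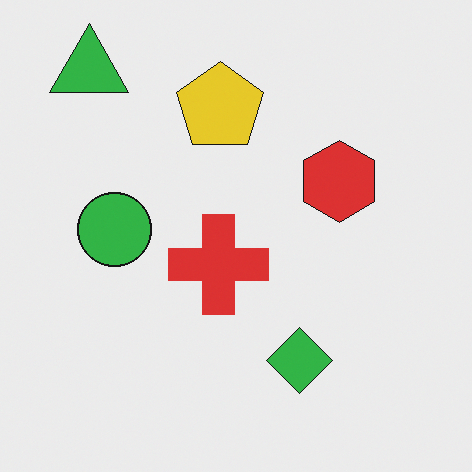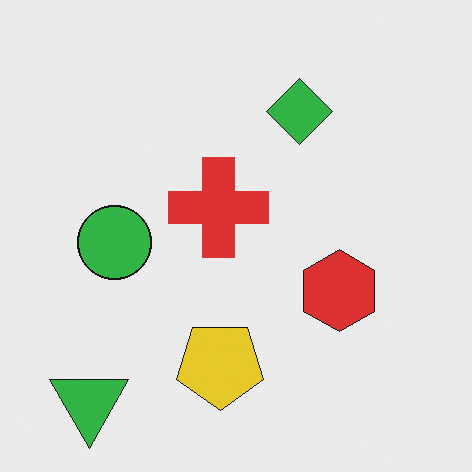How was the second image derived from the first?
This is the original image flipped vertically (top ↔ bottom).

The green triangle is in the top-left of the first image and the bottom-left of the second — shapes on opposite sides of the horizontal midline have swapped in a mirror flip.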